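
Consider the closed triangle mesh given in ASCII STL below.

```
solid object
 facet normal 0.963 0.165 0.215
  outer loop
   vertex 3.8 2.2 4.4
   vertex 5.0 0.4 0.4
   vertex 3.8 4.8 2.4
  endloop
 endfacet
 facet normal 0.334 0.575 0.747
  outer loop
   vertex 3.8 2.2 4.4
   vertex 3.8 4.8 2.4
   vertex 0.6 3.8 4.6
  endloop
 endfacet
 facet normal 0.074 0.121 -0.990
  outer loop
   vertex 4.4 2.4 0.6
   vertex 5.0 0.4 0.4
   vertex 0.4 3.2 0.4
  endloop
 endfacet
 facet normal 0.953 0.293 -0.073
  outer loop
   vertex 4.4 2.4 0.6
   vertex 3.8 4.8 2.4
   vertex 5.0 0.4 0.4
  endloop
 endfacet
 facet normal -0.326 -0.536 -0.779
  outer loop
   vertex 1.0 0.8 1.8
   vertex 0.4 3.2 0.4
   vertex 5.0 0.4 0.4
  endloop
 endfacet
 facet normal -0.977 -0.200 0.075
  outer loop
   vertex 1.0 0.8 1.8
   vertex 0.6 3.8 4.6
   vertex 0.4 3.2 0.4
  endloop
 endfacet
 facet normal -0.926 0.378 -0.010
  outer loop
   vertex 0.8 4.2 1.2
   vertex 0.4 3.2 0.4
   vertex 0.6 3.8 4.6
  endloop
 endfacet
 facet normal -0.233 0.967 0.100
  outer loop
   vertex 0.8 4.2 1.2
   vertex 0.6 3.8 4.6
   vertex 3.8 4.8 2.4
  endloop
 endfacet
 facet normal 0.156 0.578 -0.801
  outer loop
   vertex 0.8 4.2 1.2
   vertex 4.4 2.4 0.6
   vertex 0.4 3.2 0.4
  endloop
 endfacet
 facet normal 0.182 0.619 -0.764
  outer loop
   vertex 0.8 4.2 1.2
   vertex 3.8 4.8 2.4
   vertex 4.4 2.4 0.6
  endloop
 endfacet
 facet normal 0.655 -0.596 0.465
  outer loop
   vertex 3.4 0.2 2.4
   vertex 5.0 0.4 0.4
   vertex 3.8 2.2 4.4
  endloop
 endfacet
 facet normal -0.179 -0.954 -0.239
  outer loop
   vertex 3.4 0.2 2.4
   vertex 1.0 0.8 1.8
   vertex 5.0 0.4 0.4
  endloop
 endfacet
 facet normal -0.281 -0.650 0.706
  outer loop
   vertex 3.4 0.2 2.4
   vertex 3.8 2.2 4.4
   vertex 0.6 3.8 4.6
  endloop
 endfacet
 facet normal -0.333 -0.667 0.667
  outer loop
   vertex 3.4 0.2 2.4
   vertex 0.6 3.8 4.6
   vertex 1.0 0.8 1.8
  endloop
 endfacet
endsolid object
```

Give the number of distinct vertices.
9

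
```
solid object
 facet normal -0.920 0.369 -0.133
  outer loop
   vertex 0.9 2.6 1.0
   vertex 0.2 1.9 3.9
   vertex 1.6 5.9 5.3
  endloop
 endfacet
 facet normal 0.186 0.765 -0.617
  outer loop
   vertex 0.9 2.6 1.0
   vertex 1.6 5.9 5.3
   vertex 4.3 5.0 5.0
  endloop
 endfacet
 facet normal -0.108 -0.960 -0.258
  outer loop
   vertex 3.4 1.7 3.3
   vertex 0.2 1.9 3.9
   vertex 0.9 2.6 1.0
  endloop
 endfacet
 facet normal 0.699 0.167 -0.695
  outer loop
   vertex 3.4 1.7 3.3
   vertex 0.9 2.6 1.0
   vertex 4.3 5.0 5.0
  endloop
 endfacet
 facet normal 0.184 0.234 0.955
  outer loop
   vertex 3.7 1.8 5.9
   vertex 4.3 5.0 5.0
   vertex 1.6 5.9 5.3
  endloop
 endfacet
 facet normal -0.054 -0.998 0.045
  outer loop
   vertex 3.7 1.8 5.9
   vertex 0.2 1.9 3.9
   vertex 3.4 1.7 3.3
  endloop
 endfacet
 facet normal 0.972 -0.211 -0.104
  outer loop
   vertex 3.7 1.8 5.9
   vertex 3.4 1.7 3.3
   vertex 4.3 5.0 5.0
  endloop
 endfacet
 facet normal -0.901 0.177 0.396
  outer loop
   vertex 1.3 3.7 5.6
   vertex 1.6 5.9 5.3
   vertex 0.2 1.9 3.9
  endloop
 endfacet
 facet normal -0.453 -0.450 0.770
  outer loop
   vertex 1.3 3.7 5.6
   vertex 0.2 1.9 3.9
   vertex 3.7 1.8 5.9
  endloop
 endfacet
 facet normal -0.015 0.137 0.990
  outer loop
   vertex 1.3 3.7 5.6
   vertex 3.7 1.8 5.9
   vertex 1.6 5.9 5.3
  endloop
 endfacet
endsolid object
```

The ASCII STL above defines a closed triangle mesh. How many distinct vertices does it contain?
7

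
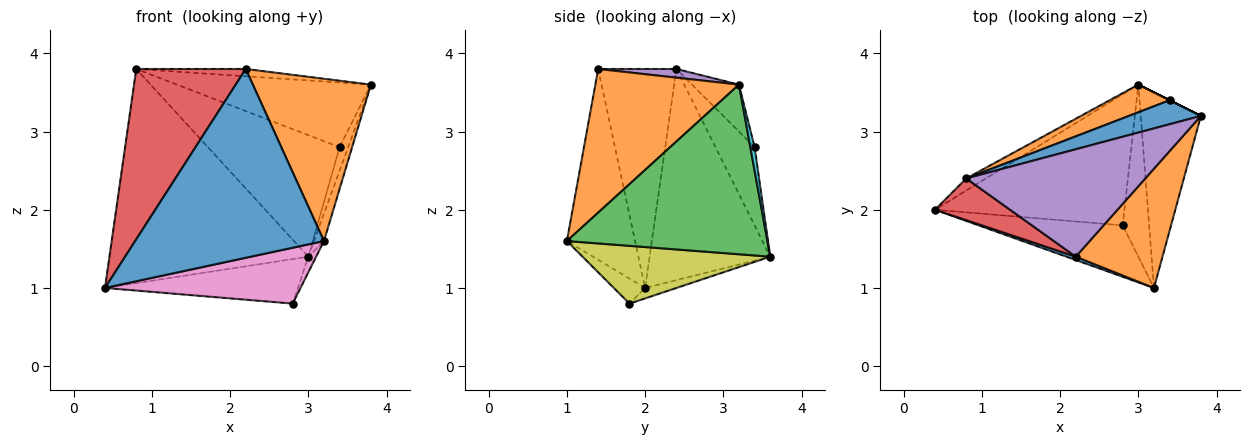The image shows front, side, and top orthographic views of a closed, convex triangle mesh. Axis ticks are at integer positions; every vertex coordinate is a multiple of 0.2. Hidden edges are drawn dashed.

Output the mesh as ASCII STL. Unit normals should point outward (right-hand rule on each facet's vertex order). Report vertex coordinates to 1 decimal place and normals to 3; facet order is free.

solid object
 facet normal -0.339 -0.940 0.017
  outer loop
   vertex 2.2 1.4 3.8
   vertex 0.4 2.0 1.0
   vertex 3.2 1.0 1.6
  endloop
 endfacet
 facet normal 0.700 -0.575 0.423
  outer loop
   vertex 2.2 1.4 3.8
   vertex 3.2 1.0 1.6
   vertex 3.8 3.2 3.6
  endloop
 endfacet
 facet normal 0.941 0.047 -0.334
  outer loop
   vertex 3.0 3.6 1.4
   vertex 3.8 3.2 3.6
   vertex 3.2 1.0 1.6
  endloop
 endfacet
 facet normal -0.570 -0.798 0.195
  outer loop
   vertex 0.8 2.4 3.8
   vertex 0.4 2.0 1.0
   vertex 2.2 1.4 3.8
  endloop
 endfacet
 facet normal 0.048 0.068 0.997
  outer loop
   vertex 0.8 2.4 3.8
   vertex 2.2 1.4 3.8
   vertex 3.8 3.2 3.6
  endloop
 endfacet
 facet normal -0.518 0.854 -0.048
  outer loop
   vertex 0.8 2.4 3.8
   vertex 3.0 3.6 1.4
   vertex 0.4 2.0 1.0
  endloop
 endfacet
 facet normal -0.117 -0.731 -0.672
  outer loop
   vertex 2.8 1.8 0.8
   vertex 3.2 1.0 1.6
   vertex 0.4 2.0 1.0
  endloop
 endfacet
 facet normal -0.052 0.321 -0.946
  outer loop
   vertex 2.8 1.8 0.8
   vertex 0.4 2.0 1.0
   vertex 3.0 3.6 1.4
  endloop
 endfacet
 facet normal 0.908 0.038 -0.416
  outer loop
   vertex 2.8 1.8 0.8
   vertex 3.0 3.6 1.4
   vertex 3.2 1.0 1.6
  endloop
 endfacet
 facet normal 0.447 0.894 0.000
  outer loop
   vertex 3.4 3.4 2.8
   vertex 3.8 3.2 3.6
   vertex 3.0 3.6 1.4
  endloop
 endfacet
 facet normal -0.221 0.914 0.339
  outer loop
   vertex 3.4 3.4 2.8
   vertex 0.8 2.4 3.8
   vertex 3.8 3.2 3.6
  endloop
 endfacet
 facet normal -0.278 0.937 0.213
  outer loop
   vertex 3.4 3.4 2.8
   vertex 3.0 3.6 1.4
   vertex 0.8 2.4 3.8
  endloop
 endfacet
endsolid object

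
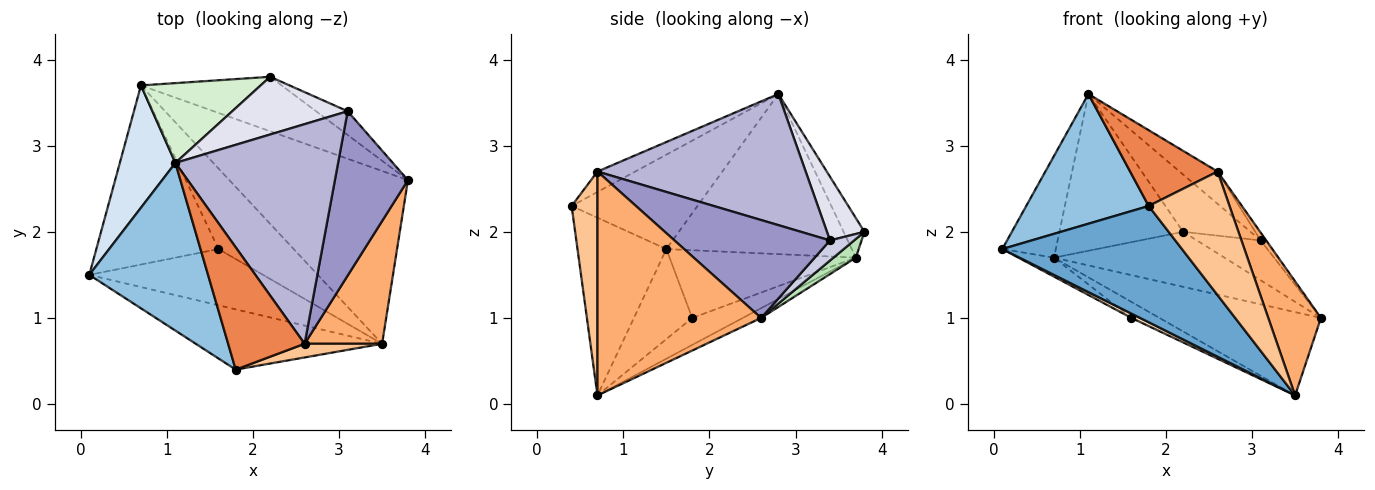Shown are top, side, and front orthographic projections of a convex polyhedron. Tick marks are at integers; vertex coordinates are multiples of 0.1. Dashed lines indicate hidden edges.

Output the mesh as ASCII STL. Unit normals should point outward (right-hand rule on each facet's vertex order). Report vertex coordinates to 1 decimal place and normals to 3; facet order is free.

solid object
 facet normal -0.402 -0.813 -0.421
  outer loop
   vertex 1.8 0.4 2.3
   vertex 0.1 1.5 1.8
   vertex 3.5 0.7 0.1
  endloop
 endfacet
 facet normal -0.532 -0.518 0.670
  outer loop
   vertex 1.1 2.8 3.6
   vertex 0.1 1.5 1.8
   vertex 1.8 0.4 2.3
  endloop
 endfacet
 facet normal -0.049 0.434 -0.900
  outer loop
   vertex 0.7 3.7 1.7
   vertex 3.8 2.6 1.0
   vertex 3.5 0.7 0.1
  endloop
 endfacet
 facet normal -0.911 0.263 0.316
  outer loop
   vertex 0.7 3.7 1.7
   vertex 0.1 1.5 1.8
   vertex 1.1 2.8 3.6
  endloop
 endfacet
 facet normal -0.222 -0.514 0.829
  outer loop
   vertex 2.6 0.7 2.7
   vertex 1.1 2.8 3.6
   vertex 1.8 0.4 2.3
  endloop
 endfacet
 facet normal 0.904 -0.291 0.313
  outer loop
   vertex 2.6 0.7 2.7
   vertex 3.5 0.7 0.1
   vertex 3.8 2.6 1.0
  endloop
 endfacet
 facet normal 0.303 -0.947 0.105
  outer loop
   vertex 2.6 0.7 2.7
   vertex 1.8 0.4 2.3
   vertex 3.5 0.7 0.1
  endloop
 endfacet
 facet normal -0.459 -0.068 -0.886
  outer loop
   vertex 1.6 1.8 1.0
   vertex 3.5 0.7 0.1
   vertex 0.1 1.5 1.8
  endloop
 endfacet
 facet normal -0.483 0.092 -0.871
  outer loop
   vertex 1.6 1.8 1.0
   vertex 0.1 1.5 1.8
   vertex 0.7 3.7 1.7
  endloop
 endfacet
 facet normal -0.332 0.184 -0.925
  outer loop
   vertex 1.6 1.8 1.0
   vertex 0.7 3.7 1.7
   vertex 3.5 0.7 0.1
  endloop
 endfacet
 facet normal 0.093 0.708 -0.700
  outer loop
   vertex 2.2 3.8 2.0
   vertex 3.8 2.6 1.0
   vertex 0.7 3.7 1.7
  endloop
 endfacet
 facet normal -0.148 0.881 0.449
  outer loop
   vertex 2.2 3.8 2.0
   vertex 0.7 3.7 1.7
   vertex 1.1 2.8 3.6
  endloop
 endfacet
 facet normal 0.801 0.029 0.598
  outer loop
   vertex 3.1 3.4 1.9
   vertex 2.6 0.7 2.7
   vertex 3.8 2.6 1.0
  endloop
 endfacet
 facet normal 0.623 0.114 0.774
  outer loop
   vertex 3.1 3.4 1.9
   vertex 1.1 2.8 3.6
   vertex 2.6 0.7 2.7
  endloop
 endfacet
 facet normal 0.309 0.817 -0.486
  outer loop
   vertex 3.1 3.4 1.9
   vertex 3.8 2.6 1.0
   vertex 2.2 3.8 2.0
  endloop
 endfacet
 facet normal 0.365 0.656 0.661
  outer loop
   vertex 3.1 3.4 1.9
   vertex 2.2 3.8 2.0
   vertex 1.1 2.8 3.6
  endloop
 endfacet
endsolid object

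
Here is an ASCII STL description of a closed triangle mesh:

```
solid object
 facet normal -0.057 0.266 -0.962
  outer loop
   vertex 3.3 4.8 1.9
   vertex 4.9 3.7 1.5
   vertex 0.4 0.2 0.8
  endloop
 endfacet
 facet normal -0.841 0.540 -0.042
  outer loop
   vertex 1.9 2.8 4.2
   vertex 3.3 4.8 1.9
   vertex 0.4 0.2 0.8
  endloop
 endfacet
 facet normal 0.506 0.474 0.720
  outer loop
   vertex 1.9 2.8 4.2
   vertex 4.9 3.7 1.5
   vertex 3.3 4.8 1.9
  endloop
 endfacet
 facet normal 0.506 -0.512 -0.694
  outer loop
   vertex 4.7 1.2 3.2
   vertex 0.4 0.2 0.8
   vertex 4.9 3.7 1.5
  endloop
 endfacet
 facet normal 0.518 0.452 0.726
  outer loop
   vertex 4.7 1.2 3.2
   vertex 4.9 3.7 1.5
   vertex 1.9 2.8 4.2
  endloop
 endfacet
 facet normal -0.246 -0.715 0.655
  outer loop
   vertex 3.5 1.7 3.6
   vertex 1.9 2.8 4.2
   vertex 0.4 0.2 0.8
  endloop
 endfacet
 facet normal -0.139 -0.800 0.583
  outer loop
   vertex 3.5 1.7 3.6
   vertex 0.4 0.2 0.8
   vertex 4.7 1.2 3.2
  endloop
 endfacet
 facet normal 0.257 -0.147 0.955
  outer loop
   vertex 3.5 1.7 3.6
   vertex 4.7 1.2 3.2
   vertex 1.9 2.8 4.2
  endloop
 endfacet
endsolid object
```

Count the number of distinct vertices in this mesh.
6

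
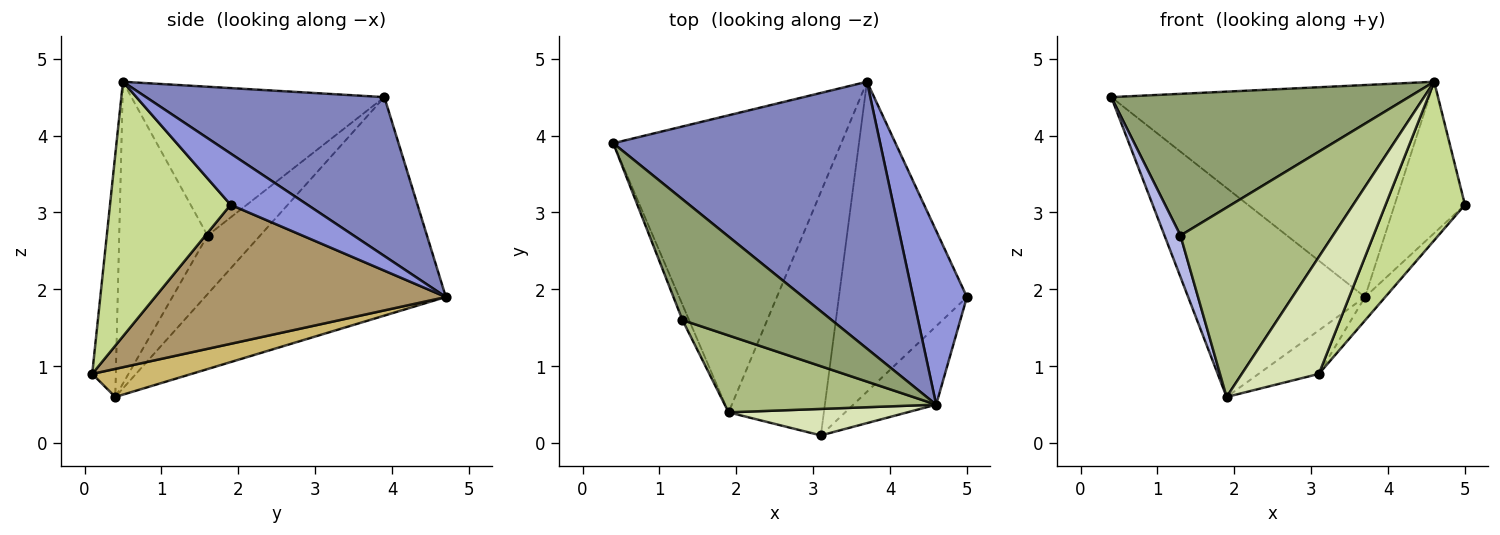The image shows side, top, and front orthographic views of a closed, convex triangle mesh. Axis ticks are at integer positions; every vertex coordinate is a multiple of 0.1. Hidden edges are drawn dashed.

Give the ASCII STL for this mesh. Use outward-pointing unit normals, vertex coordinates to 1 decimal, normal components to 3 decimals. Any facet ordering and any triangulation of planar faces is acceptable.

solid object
 facet normal -0.617 0.453 -0.644
  outer loop
   vertex 3.7 4.7 1.9
   vertex 1.9 0.4 0.6
   vertex 0.4 3.9 4.5
  endloop
 endfacet
 facet normal 0.423 0.564 0.710
  outer loop
   vertex 4.6 0.5 4.7
   vertex 3.7 4.7 1.9
   vertex 0.4 3.9 4.5
  endloop
 endfacet
 facet normal 0.583 0.533 0.613
  outer loop
   vertex 4.6 0.5 4.7
   vertex 5.0 1.9 3.1
   vertex 3.7 4.7 1.9
  endloop
 endfacet
 facet normal -0.951 -0.289 -0.107
  outer loop
   vertex 1.3 1.6 2.7
   vertex 0.4 3.9 4.5
   vertex 1.9 0.4 0.6
  endloop
 endfacet
 facet normal -0.543 -0.639 0.545
  outer loop
   vertex 1.3 1.6 2.7
   vertex 4.6 0.5 4.7
   vertex 0.4 3.9 4.5
  endloop
 endfacet
 facet normal -0.473 -0.816 0.331
  outer loop
   vertex 1.3 1.6 2.7
   vertex 1.9 0.4 0.6
   vertex 4.6 0.5 4.7
  endloop
 endfacet
 facet normal 0.806 -0.530 -0.262
  outer loop
   vertex 3.1 0.1 0.9
   vertex 5.0 1.9 3.1
   vertex 4.6 0.5 4.7
  endloop
 endfacet
 facet normal -0.286 -0.934 0.211
  outer loop
   vertex 3.1 0.1 0.9
   vertex 4.6 0.5 4.7
   vertex 1.9 0.4 0.6
  endloop
 endfacet
 facet normal 0.735 0.051 -0.676
  outer loop
   vertex 3.1 0.1 0.9
   vertex 3.7 4.7 1.9
   vertex 5.0 1.9 3.1
  endloop
 endfacet
 facet normal 0.279 0.169 -0.945
  outer loop
   vertex 3.1 0.1 0.9
   vertex 1.9 0.4 0.6
   vertex 3.7 4.7 1.9
  endloop
 endfacet
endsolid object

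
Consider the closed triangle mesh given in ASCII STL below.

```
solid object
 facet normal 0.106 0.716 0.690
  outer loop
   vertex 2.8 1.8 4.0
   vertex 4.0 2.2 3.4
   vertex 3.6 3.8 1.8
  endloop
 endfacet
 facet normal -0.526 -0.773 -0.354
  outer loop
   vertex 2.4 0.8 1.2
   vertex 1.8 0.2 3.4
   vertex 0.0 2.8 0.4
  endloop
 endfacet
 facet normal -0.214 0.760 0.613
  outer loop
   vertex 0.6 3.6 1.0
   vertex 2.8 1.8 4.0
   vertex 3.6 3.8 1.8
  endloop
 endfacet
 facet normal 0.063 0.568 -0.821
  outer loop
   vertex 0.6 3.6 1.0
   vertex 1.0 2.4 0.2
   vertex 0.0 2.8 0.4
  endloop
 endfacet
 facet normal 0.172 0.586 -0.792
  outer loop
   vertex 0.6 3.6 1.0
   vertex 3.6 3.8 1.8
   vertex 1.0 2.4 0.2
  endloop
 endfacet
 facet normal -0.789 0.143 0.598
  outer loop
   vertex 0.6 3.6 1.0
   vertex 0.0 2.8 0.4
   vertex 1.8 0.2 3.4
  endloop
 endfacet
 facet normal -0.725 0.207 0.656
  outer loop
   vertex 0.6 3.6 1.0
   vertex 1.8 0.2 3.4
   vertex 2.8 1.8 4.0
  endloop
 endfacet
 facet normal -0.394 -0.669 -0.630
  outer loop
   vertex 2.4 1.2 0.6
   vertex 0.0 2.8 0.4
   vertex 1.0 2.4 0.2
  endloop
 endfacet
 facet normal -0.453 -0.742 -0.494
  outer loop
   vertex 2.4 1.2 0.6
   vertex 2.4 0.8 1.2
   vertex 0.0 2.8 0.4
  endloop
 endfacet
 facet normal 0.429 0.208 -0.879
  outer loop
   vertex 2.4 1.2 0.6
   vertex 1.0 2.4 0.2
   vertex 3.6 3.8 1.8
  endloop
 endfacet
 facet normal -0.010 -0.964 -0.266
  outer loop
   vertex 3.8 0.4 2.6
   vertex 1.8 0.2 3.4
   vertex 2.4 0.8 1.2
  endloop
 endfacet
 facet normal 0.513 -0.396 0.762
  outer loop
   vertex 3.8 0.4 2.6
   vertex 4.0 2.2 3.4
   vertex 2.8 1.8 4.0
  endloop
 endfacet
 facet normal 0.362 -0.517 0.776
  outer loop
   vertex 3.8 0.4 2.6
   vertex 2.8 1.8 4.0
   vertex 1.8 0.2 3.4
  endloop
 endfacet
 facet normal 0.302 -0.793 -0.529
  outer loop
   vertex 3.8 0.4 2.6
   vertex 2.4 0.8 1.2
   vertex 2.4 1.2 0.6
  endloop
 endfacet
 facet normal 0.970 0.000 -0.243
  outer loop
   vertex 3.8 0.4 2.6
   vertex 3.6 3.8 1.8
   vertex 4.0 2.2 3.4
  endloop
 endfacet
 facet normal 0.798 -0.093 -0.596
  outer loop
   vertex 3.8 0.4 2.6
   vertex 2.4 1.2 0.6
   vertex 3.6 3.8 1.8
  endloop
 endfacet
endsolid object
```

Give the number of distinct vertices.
10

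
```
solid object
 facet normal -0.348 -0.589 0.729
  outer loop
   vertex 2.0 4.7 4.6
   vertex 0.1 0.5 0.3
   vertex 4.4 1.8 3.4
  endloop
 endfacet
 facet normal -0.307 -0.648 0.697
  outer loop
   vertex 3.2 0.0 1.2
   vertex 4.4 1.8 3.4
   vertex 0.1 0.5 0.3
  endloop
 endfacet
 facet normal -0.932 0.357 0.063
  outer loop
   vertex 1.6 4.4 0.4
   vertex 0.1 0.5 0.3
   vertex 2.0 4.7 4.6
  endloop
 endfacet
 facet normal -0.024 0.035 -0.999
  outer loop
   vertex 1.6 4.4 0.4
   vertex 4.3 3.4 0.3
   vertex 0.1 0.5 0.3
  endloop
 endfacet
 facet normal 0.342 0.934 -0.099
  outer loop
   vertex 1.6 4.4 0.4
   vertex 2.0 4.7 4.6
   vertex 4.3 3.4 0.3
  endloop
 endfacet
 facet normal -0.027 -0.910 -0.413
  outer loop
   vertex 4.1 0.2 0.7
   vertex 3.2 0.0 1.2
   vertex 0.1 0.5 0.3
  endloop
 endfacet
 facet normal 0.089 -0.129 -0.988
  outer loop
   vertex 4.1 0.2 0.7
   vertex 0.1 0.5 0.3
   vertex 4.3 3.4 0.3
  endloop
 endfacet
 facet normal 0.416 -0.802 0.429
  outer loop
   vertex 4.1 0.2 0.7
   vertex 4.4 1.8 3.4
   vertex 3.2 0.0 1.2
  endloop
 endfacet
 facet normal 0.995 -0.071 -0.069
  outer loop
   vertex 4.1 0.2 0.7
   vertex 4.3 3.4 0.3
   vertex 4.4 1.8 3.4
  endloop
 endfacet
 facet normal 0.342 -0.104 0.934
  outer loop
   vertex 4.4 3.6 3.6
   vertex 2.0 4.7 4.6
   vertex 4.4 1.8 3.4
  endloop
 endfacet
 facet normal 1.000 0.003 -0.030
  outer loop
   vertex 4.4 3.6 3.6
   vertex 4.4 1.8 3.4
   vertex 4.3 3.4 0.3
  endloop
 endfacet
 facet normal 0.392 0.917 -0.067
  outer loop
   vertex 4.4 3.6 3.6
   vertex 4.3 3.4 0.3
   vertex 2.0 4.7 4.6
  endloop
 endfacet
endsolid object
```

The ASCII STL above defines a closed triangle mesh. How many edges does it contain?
18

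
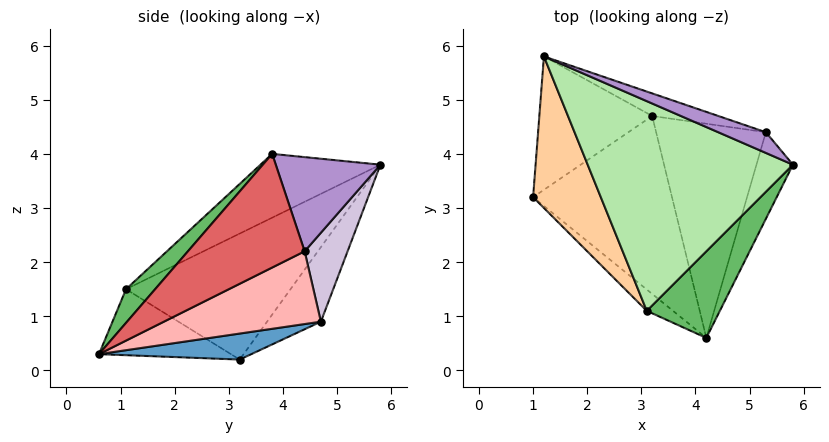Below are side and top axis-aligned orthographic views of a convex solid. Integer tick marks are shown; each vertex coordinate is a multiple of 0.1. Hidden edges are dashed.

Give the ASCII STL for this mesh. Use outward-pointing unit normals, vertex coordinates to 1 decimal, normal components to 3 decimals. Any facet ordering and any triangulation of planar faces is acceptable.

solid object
 facet normal 0.181 0.185 -0.966
  outer loop
   vertex 3.2 4.7 0.9
   vertex 4.2 0.6 0.3
   vertex 1.0 3.2 0.2
  endloop
 endfacet
 facet normal -0.353 0.768 -0.535
  outer loop
   vertex 3.2 4.7 0.9
   vertex 1.0 3.2 0.2
   vertex 1.2 5.8 3.8
  endloop
 endfacet
 facet normal -0.607 -0.757 -0.241
  outer loop
   vertex 3.1 1.1 1.5
   vertex 1.0 3.2 0.2
   vertex 4.2 0.6 0.3
  endloop
 endfacet
 facet normal -0.759 -0.507 0.408
  outer loop
   vertex 3.1 1.1 1.5
   vertex 1.2 5.8 3.8
   vertex 1.0 3.2 0.2
  endloop
 endfacet
 facet normal 0.260 -0.783 0.565
  outer loop
   vertex 3.1 1.1 1.5
   vertex 4.2 0.6 0.3
   vertex 5.8 3.8 4.0
  endloop
 endfacet
 facet normal -0.256 -0.506 0.823
  outer loop
   vertex 3.1 1.1 1.5
   vertex 5.8 3.8 4.0
   vertex 1.2 5.8 3.8
  endloop
 endfacet
 facet normal 0.945 -0.122 -0.303
  outer loop
   vertex 5.3 4.4 2.2
   vertex 5.8 3.8 4.0
   vertex 4.2 0.6 0.3
  endloop
 endfacet
 facet normal 0.535 0.249 -0.807
  outer loop
   vertex 5.3 4.4 2.2
   vertex 4.2 0.6 0.3
   vertex 3.2 4.7 0.9
  endloop
 endfacet
 facet normal 0.384 0.903 0.194
  outer loop
   vertex 5.3 4.4 2.2
   vertex 1.2 5.8 3.8
   vertex 5.8 3.8 4.0
  endloop
 endfacet
 facet normal 0.251 0.950 -0.187
  outer loop
   vertex 5.3 4.4 2.2
   vertex 3.2 4.7 0.9
   vertex 1.2 5.8 3.8
  endloop
 endfacet
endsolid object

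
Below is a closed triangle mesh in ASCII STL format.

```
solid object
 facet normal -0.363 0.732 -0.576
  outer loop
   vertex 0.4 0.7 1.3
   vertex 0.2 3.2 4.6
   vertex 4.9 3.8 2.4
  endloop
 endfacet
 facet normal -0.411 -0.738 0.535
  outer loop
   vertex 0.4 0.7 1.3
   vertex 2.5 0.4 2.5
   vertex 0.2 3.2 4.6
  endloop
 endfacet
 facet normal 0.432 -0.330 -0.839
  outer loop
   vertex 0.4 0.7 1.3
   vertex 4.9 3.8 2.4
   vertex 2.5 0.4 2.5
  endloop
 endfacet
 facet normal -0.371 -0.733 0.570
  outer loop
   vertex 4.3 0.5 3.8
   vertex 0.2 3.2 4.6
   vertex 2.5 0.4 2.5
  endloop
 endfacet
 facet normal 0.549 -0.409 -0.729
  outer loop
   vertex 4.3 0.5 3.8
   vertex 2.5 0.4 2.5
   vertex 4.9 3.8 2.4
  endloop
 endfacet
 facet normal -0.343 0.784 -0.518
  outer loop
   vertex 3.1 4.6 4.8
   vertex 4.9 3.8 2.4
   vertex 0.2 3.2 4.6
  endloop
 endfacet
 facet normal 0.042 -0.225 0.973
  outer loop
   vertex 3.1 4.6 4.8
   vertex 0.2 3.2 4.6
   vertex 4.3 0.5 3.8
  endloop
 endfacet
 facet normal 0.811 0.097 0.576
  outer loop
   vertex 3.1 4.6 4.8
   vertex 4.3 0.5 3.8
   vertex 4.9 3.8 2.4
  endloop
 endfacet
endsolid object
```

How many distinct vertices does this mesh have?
6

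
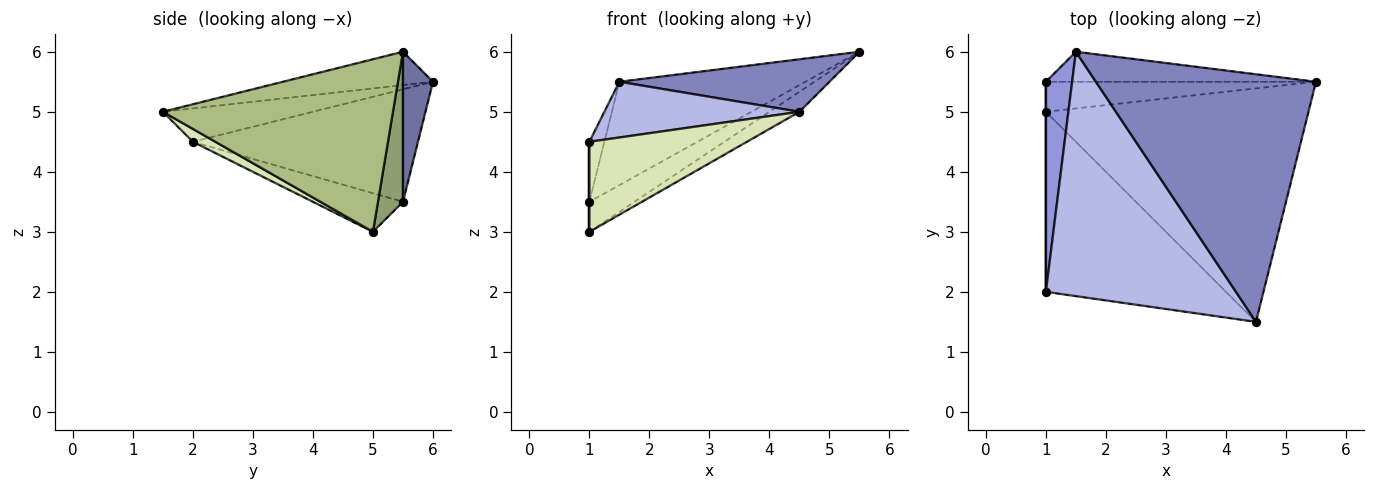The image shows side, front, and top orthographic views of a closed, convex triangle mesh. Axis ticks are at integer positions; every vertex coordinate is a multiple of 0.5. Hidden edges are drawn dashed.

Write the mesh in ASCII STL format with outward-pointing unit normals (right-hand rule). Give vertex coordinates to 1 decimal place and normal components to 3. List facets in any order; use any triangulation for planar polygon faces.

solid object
 facet normal 0.153 0.949 -0.276
  outer loop
   vertex 1.5 6.0 5.5
   vertex 5.5 5.5 6.0
   vertex 1.0 5.5 3.5
  endloop
 endfacet
 facet normal -0.147 -0.205 0.968
  outer loop
   vertex 1.5 6.0 5.5
   vertex 4.5 1.5 5.0
   vertex 5.5 5.5 6.0
  endloop
 endfacet
 facet normal -0.972 0.065 0.227
  outer loop
   vertex 1.0 2.0 4.5
   vertex 1.5 6.0 5.5
   vertex 1.0 5.5 3.5
  endloop
 endfacet
 facet normal -0.169 -0.219 0.961
  outer loop
   vertex 1.0 2.0 4.5
   vertex 4.5 1.5 5.0
   vertex 1.5 6.0 5.5
  endloop
 endfacet
 facet normal 0.366 0.658 -0.658
  outer loop
   vertex 1.0 5.0 3.0
   vertex 1.0 5.5 3.5
   vertex 5.5 5.5 6.0
  endloop
 endfacet
 facet normal 0.548 0.071 -0.834
  outer loop
   vertex 1.0 5.0 3.0
   vertex 5.5 5.5 6.0
   vertex 4.5 1.5 5.0
  endloop
 endfacet
 facet normal -1.000 0.000 0.000
  outer loop
   vertex 1.0 5.0 3.0
   vertex 1.0 2.0 4.5
   vertex 1.0 5.5 3.5
  endloop
 endfacet
 facet normal 0.064 -0.446 -0.893
  outer loop
   vertex 1.0 5.0 3.0
   vertex 4.5 1.5 5.0
   vertex 1.0 2.0 4.5
  endloop
 endfacet
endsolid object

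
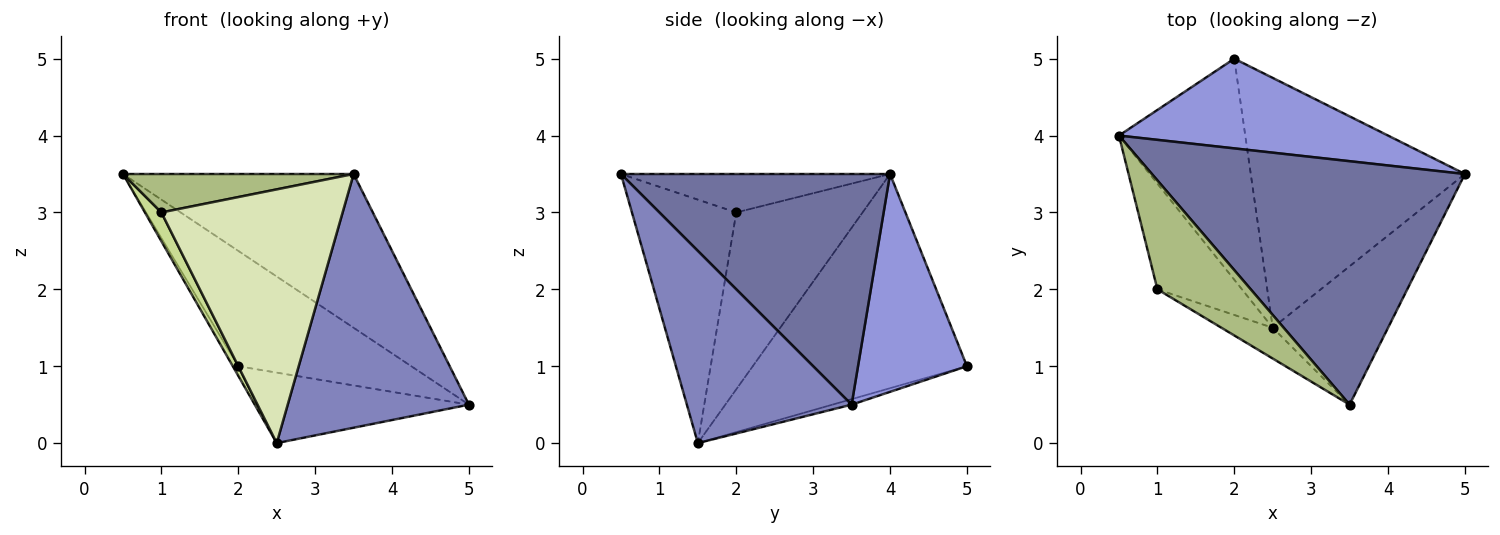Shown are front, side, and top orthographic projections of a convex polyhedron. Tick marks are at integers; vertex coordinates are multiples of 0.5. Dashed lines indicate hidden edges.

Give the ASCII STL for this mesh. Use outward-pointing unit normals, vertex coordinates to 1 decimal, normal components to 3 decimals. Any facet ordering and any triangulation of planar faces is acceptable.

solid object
 facet normal 0.529 0.453 0.718
  outer loop
   vertex 3.5 0.5 3.5
   vertex 5.0 3.5 0.5
   vertex 0.5 4.0 3.5
  endloop
 endfacet
 facet normal 0.624 -0.686 -0.374
  outer loop
   vertex 2.5 1.5 0.0
   vertex 5.0 3.5 0.5
   vertex 3.5 0.5 3.5
  endloop
 endfacet
 facet normal 0.445 0.707 0.550
  outer loop
   vertex 2.0 5.0 1.0
   vertex 0.5 4.0 3.5
   vertex 5.0 3.5 0.5
  endloop
 endfacet
 facet normal -0.861 0.022 -0.508
  outer loop
   vertex 2.0 5.0 1.0
   vertex 2.5 1.5 0.0
   vertex 0.5 4.0 3.5
  endloop
 endfacet
 facet normal -0.025 0.271 -0.962
  outer loop
   vertex 2.0 5.0 1.0
   vertex 5.0 3.5 0.5
   vertex 2.5 1.5 0.0
  endloop
 endfacet
 facet normal -0.362 -0.310 0.879
  outer loop
   vertex 1.0 2.0 3.0
   vertex 3.5 0.5 3.5
   vertex 0.5 4.0 3.5
  endloop
 endfacet
 facet normal -0.896 -0.117 -0.428
  outer loop
   vertex 1.0 2.0 3.0
   vertex 0.5 4.0 3.5
   vertex 2.5 1.5 0.0
  endloop
 endfacet
 facet normal -0.496 -0.862 -0.104
  outer loop
   vertex 1.0 2.0 3.0
   vertex 2.5 1.5 0.0
   vertex 3.5 0.5 3.5
  endloop
 endfacet
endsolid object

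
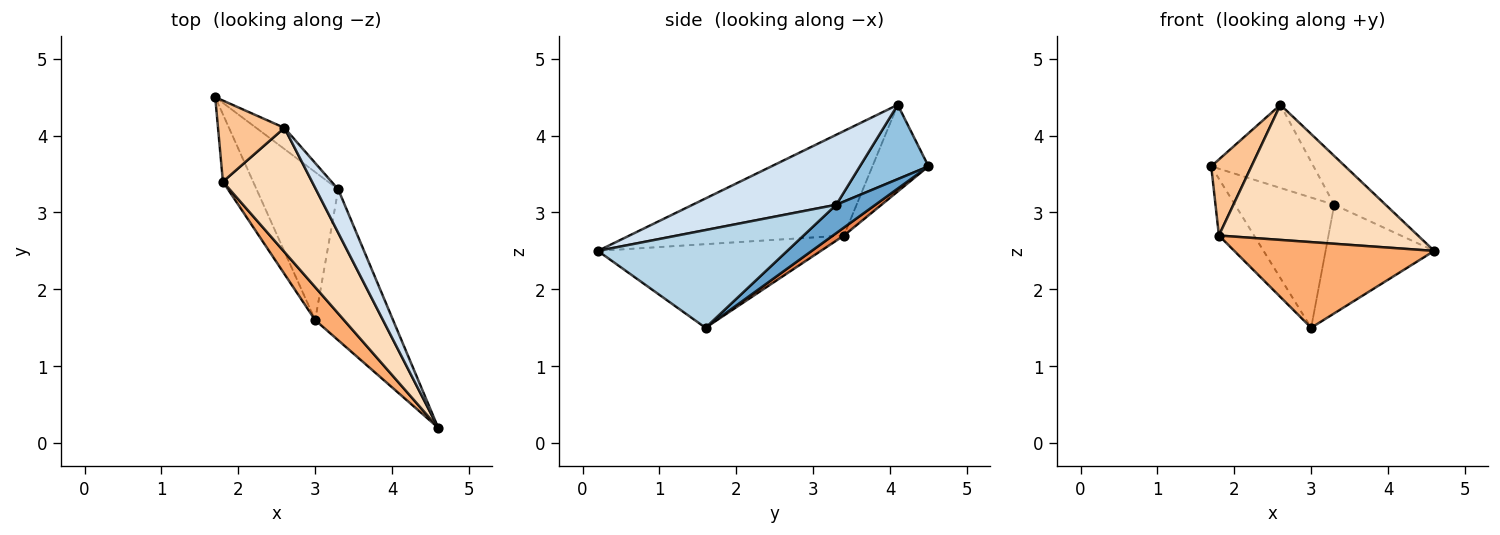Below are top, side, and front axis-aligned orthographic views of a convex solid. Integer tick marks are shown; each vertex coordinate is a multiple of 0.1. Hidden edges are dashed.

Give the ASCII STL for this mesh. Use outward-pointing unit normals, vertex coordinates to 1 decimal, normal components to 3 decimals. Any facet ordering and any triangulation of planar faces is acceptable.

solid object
 facet normal 0.252 0.639 -0.726
  outer loop
   vertex 3.3 3.3 3.1
   vertex 3.0 1.6 1.5
   vertex 1.7 4.5 3.6
  endloop
 endfacet
 facet normal 0.545 0.813 -0.207
  outer loop
   vertex 3.3 3.3 3.1
   vertex 1.7 4.5 3.6
   vertex 2.6 4.1 4.4
  endloop
 endfacet
 facet normal 0.714 0.409 -0.569
  outer loop
   vertex 3.3 3.3 3.1
   vertex 4.6 0.2 2.5
   vertex 3.0 1.6 1.5
  endloop
 endfacet
 facet normal 0.902 0.323 0.287
  outer loop
   vertex 3.3 3.3 3.1
   vertex 2.6 4.1 4.4
   vertex 4.6 0.2 2.5
  endloop
 endfacet
 facet normal 0.197 0.631 -0.750
  outer loop
   vertex 1.8 3.4 2.7
   vertex 1.7 4.5 3.6
   vertex 3.0 1.6 1.5
  endloop
 endfacet
 facet normal -0.721 -0.647 0.249
  outer loop
   vertex 1.8 3.4 2.7
   vertex 3.0 1.6 1.5
   vertex 4.6 0.2 2.5
  endloop
 endfacet
 facet normal -0.690 -0.495 0.528
  outer loop
   vertex 1.8 3.4 2.7
   vertex 2.6 4.1 4.4
   vertex 1.7 4.5 3.6
  endloop
 endfacet
 facet normal -0.621 -0.577 0.530
  outer loop
   vertex 1.8 3.4 2.7
   vertex 4.6 0.2 2.5
   vertex 2.6 4.1 4.4
  endloop
 endfacet
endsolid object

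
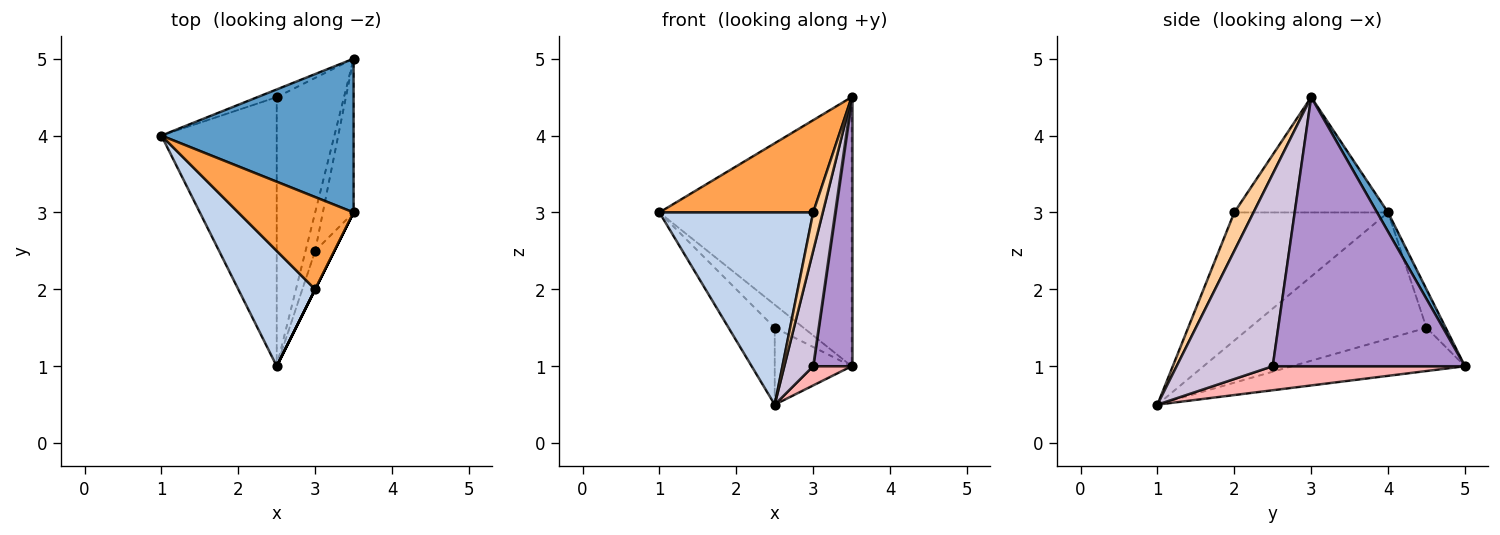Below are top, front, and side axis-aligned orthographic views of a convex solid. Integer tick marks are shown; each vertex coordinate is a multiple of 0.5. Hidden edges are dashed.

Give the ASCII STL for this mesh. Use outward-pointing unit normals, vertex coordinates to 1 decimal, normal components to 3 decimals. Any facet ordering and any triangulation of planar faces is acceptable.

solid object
 facet normal 0.050 0.867 0.496
  outer loop
   vertex 3.5 3.0 4.5
   vertex 3.5 5.0 1.0
   vertex 1.0 4.0 3.0
  endloop
 endfacet
 facet normal -0.651 -0.651 0.391
  outer loop
   vertex 3.0 2.0 3.0
   vertex 1.0 4.0 3.0
   vertex 2.5 1.0 0.5
  endloop
 endfacet
 facet normal -0.577 -0.577 0.577
  outer loop
   vertex 3.0 2.0 3.0
   vertex 3.5 3.0 4.5
   vertex 1.0 4.0 3.0
  endloop
 endfacet
 facet normal 0.894 -0.447 0.000
  outer loop
   vertex 3.0 2.0 3.0
   vertex 2.5 1.0 0.5
   vertex 3.5 3.0 4.5
  endloop
 endfacet
 facet normal -0.535 0.802 -0.267
  outer loop
   vertex 2.5 4.5 1.5
   vertex 1.0 4.0 3.0
   vertex 3.5 5.0 1.0
  endloop
 endfacet
 facet normal -0.725 0.189 -0.662
  outer loop
   vertex 2.5 4.5 1.5
   vertex 2.5 1.0 0.5
   vertex 1.0 4.0 3.0
  endloop
 endfacet
 facet normal -0.526 0.234 -0.818
  outer loop
   vertex 2.5 4.5 1.5
   vertex 3.5 5.0 1.0
   vertex 2.5 1.0 0.5
  endloop
 endfacet
 facet normal 0.913 -0.183 -0.365
  outer loop
   vertex 3.0 2.5 1.0
   vertex 2.5 1.0 0.5
   vertex 3.5 5.0 1.0
  endloop
 endfacet
 facet normal 0.974 -0.195 -0.111
  outer loop
   vertex 3.0 2.5 1.0
   vertex 3.5 5.0 1.0
   vertex 3.5 3.0 4.5
  endloop
 endfacet
 facet normal 0.953 -0.286 -0.095
  outer loop
   vertex 3.0 2.5 1.0
   vertex 3.5 3.0 4.5
   vertex 2.5 1.0 0.5
  endloop
 endfacet
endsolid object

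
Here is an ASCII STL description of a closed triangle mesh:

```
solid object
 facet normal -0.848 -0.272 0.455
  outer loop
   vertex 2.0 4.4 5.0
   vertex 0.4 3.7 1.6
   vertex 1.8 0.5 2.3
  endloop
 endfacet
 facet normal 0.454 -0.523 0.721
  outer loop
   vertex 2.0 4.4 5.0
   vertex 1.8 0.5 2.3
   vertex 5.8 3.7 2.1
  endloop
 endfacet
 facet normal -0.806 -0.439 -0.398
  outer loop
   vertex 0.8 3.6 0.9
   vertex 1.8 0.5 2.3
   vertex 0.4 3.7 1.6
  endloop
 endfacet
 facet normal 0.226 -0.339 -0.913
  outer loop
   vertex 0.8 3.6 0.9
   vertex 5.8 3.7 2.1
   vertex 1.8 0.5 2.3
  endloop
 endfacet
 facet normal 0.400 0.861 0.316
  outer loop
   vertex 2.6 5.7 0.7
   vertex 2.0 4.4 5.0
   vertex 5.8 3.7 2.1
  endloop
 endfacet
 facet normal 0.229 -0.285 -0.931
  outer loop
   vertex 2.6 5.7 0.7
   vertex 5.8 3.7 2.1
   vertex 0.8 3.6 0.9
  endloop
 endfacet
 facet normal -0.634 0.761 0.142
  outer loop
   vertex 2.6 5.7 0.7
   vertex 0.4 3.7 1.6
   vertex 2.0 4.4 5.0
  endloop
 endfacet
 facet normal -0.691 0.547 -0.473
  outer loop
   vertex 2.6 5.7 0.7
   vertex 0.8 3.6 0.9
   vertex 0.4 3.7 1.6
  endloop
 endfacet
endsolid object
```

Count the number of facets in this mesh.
8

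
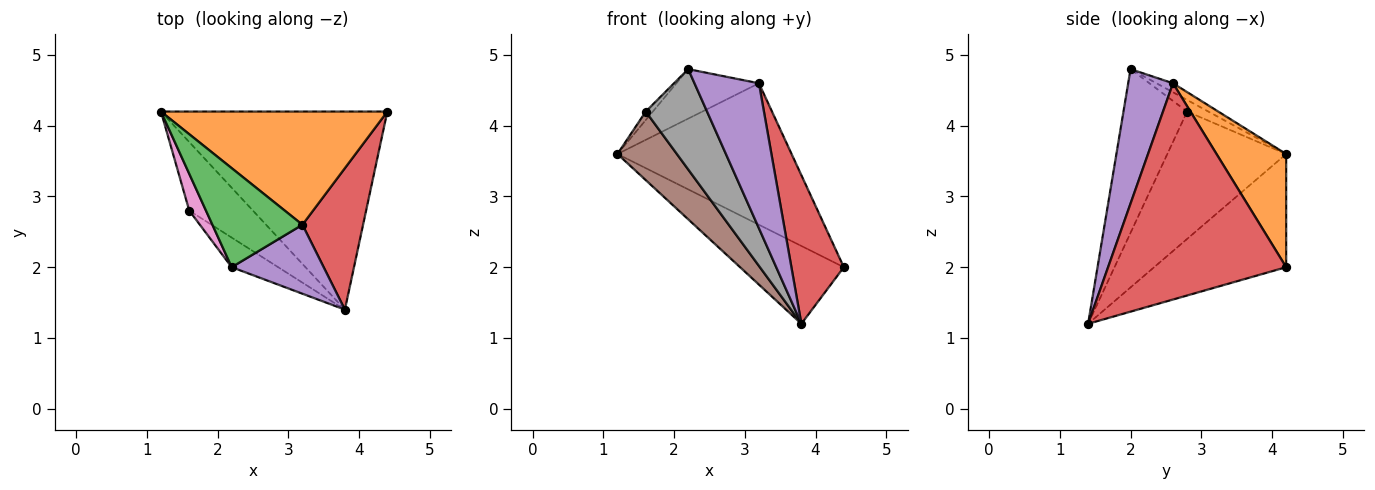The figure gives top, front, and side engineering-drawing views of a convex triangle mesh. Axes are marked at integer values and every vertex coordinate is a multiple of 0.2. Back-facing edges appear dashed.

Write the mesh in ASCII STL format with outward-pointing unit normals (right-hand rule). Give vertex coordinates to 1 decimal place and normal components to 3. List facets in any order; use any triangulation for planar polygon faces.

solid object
 facet normal -0.422 0.332 -0.844
  outer loop
   vertex 3.8 1.4 1.2
   vertex 1.2 4.2 3.6
   vertex 4.4 4.2 2.0
  endloop
 endfacet
 facet normal 0.298 0.745 0.596
  outer loop
   vertex 3.2 2.6 4.6
   vertex 4.4 4.2 2.0
   vertex 1.2 4.2 3.6
  endloop
 endfacet
 facet normal -0.089 0.445 0.891
  outer loop
   vertex 3.2 2.6 4.6
   vertex 1.2 4.2 3.6
   vertex 2.2 2.0 4.8
  endloop
 endfacet
 facet normal 0.926 -0.273 0.260
  outer loop
   vertex 3.2 2.6 4.6
   vertex 3.8 1.4 1.2
   vertex 4.4 4.2 2.0
  endloop
 endfacet
 facet normal 0.532 -0.765 0.364
  outer loop
   vertex 3.2 2.6 4.6
   vertex 2.2 2.0 4.8
   vertex 3.8 1.4 1.2
  endloop
 endfacet
 facet normal -0.816 -0.408 -0.408
  outer loop
   vertex 1.6 2.8 4.2
   vertex 1.2 4.2 3.6
   vertex 3.8 1.4 1.2
  endloop
 endfacet
 facet normal -0.559 0.186 0.808
  outer loop
   vertex 1.6 2.8 4.2
   vertex 2.2 2.0 4.8
   vertex 1.2 4.2 3.6
  endloop
 endfacet
 facet normal -0.706 -0.680 -0.200
  outer loop
   vertex 1.6 2.8 4.2
   vertex 3.8 1.4 1.2
   vertex 2.2 2.0 4.8
  endloop
 endfacet
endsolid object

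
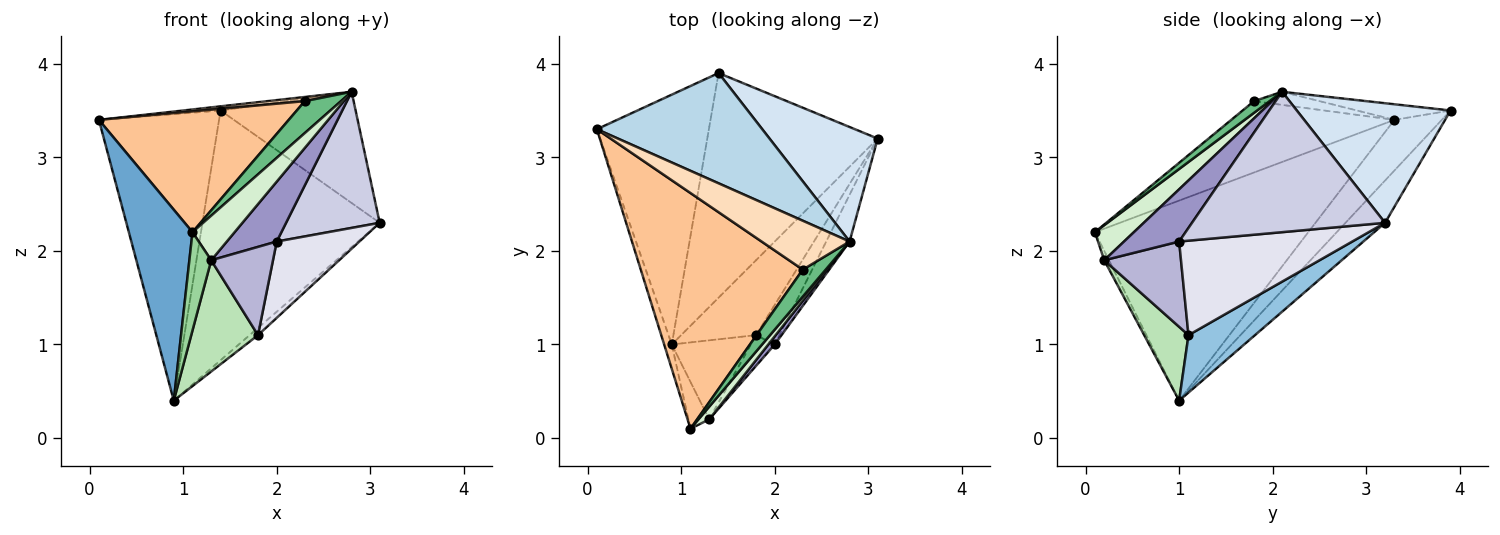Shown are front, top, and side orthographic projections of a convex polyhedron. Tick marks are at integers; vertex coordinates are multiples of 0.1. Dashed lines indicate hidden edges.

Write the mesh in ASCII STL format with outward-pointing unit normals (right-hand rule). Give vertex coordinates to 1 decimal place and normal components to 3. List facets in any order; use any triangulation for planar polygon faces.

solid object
 facet normal -0.958 -0.286 -0.036
  outer loop
   vertex 0.9 1.0 0.4
   vertex 1.1 0.1 2.2
   vertex 0.1 3.3 3.4
  endloop
 endfacet
 facet normal 0.607 0.076 -0.791
  outer loop
   vertex 1.8 1.1 1.1
   vertex 0.9 1.0 0.4
   vertex 3.1 3.2 2.3
  endloop
 endfacet
 facet normal -0.094 0.038 0.995
  outer loop
   vertex 1.4 3.9 3.5
   vertex 0.1 3.3 3.4
   vertex 2.8 2.1 3.7
  endloop
 endfacet
 facet normal 0.621 0.546 0.562
  outer loop
   vertex 1.4 3.9 3.5
   vertex 2.8 2.1 3.7
   vertex 3.1 3.2 2.3
  endloop
 endfacet
 facet normal -0.285 0.722 -0.630
  outer loop
   vertex 1.4 3.9 3.5
   vertex 0.9 1.0 0.4
   vertex 0.1 3.3 3.4
  endloop
 endfacet
 facet normal -0.164 0.733 -0.660
  outer loop
   vertex 1.4 3.9 3.5
   vertex 3.1 3.2 2.3
   vertex 0.9 1.0 0.4
  endloop
 endfacet
 facet normal -0.365 -0.425 0.829
  outer loop
   vertex 2.3 1.8 3.6
   vertex 0.1 3.3 3.4
   vertex 1.1 0.1 2.2
  endloop
 endfacet
 facet normal -0.147 -0.084 0.986
  outer loop
   vertex 2.3 1.8 3.6
   vertex 2.8 2.1 3.7
   vertex 0.1 3.3 3.4
  endloop
 endfacet
 facet normal 0.313 -0.726 0.613
  outer loop
   vertex 2.3 1.8 3.6
   vertex 1.1 0.1 2.2
   vertex 2.8 2.1 3.7
  endloop
 endfacet
 facet normal -0.190 -0.886 -0.422
  outer loop
   vertex 1.3 0.2 1.9
   vertex 1.1 0.1 2.2
   vertex 0.9 1.0 0.4
  endloop
 endfacet
 facet normal 0.476 -0.717 -0.509
  outer loop
   vertex 1.3 0.2 1.9
   vertex 0.9 1.0 0.4
   vertex 1.8 1.1 1.1
  endloop
 endfacet
 facet normal 0.665 -0.718 0.204
  outer loop
   vertex 1.3 0.2 1.9
   vertex 2.8 2.1 3.7
   vertex 1.1 0.1 2.2
  endloop
 endfacet
 facet normal 0.738 -0.669 0.091
  outer loop
   vertex 2.0 1.0 2.1
   vertex 2.8 2.1 3.7
   vertex 1.3 0.2 1.9
  endloop
 endfacet
 facet normal 0.761 -0.613 -0.213
  outer loop
   vertex 2.0 1.0 2.1
   vertex 1.3 0.2 1.9
   vertex 1.8 1.1 1.1
  endloop
 endfacet
 facet normal 0.890 -0.431 -0.148
  outer loop
   vertex 2.0 1.0 2.1
   vertex 3.1 3.2 2.3
   vertex 2.8 2.1 3.7
  endloop
 endfacet
 facet normal 0.881 -0.420 -0.218
  outer loop
   vertex 2.0 1.0 2.1
   vertex 1.8 1.1 1.1
   vertex 3.1 3.2 2.3
  endloop
 endfacet
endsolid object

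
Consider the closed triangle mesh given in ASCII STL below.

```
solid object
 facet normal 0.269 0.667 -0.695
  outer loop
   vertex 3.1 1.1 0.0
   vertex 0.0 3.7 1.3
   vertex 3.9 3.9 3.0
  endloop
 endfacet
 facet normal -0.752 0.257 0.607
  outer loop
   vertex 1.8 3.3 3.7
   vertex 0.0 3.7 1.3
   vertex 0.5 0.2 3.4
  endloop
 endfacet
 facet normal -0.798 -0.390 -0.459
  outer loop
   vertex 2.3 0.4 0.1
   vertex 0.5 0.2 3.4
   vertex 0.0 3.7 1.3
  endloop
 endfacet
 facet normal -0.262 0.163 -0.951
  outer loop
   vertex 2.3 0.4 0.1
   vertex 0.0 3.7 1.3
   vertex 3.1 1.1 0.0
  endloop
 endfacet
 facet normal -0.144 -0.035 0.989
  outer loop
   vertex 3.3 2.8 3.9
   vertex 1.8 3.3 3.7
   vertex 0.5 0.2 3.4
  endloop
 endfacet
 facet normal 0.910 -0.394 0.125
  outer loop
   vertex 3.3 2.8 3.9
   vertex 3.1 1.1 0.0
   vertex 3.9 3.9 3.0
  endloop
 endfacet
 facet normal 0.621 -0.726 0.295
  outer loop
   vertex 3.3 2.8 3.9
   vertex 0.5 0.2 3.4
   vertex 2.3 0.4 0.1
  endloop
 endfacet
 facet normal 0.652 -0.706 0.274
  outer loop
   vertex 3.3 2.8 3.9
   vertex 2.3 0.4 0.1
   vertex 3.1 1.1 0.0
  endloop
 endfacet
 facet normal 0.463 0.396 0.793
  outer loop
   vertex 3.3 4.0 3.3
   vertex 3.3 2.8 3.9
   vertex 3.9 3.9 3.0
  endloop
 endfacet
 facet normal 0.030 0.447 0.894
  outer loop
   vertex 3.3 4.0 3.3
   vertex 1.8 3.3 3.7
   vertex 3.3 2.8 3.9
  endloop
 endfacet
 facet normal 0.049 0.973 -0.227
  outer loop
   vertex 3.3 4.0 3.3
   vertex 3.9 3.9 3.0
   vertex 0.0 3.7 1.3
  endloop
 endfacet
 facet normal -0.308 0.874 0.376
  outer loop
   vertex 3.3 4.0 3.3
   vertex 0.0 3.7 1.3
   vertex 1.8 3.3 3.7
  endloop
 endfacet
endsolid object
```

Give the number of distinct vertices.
8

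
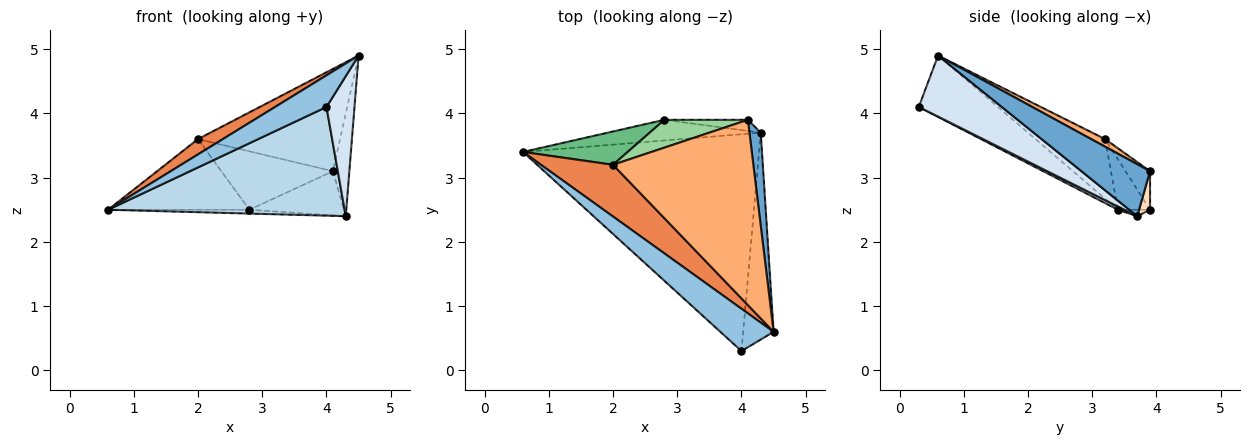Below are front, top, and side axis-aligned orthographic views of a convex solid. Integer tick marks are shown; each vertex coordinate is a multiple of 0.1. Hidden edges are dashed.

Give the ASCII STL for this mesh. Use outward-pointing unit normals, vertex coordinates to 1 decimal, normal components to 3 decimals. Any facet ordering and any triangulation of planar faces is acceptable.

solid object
 facet normal 0.951 0.228 0.207
  outer loop
   vertex 4.3 3.7 2.4
   vertex 4.1 3.9 3.1
   vertex 4.5 0.6 4.9
  endloop
 endfacet
 facet normal -0.678 -0.440 0.589
  outer loop
   vertex 4.0 0.3 4.1
   vertex 4.5 0.6 4.9
   vertex 0.6 3.4 2.5
  endloop
 endfacet
 facet normal 0.012 -0.448 -0.894
  outer loop
   vertex 4.0 0.3 4.1
   vertex 0.6 3.4 2.5
   vertex 4.3 3.7 2.4
  endloop
 endfacet
 facet normal 0.857 -0.289 -0.427
  outer loop
   vertex 4.0 0.3 4.1
   vertex 4.3 3.7 2.4
   vertex 4.5 0.6 4.9
  endloop
 endfacet
 facet normal -0.622 -0.222 0.751
  outer loop
   vertex 2.0 3.2 3.6
   vertex 0.6 3.4 2.5
   vertex 4.5 0.6 4.9
  endloop
 endfacet
 facet normal 0.047 0.483 0.874
  outer loop
   vertex 2.0 3.2 3.6
   vertex 4.5 0.6 4.9
   vertex 4.1 3.9 3.1
  endloop
 endfacet
 facet normal -0.041 0.182 -0.982
  outer loop
   vertex 2.8 3.9 2.5
   vertex 4.3 3.7 2.4
   vertex 0.6 3.4 2.5
  endloop
 endfacet
 facet normal 0.112 0.963 -0.243
  outer loop
   vertex 2.8 3.9 2.5
   vertex 4.1 3.9 3.1
   vertex 4.3 3.7 2.4
  endloop
 endfacet
 facet normal -0.201 0.886 0.417
  outer loop
   vertex 2.8 3.9 2.5
   vertex 0.6 3.4 2.5
   vertex 2.0 3.2 3.6
  endloop
 endfacet
 facet normal -0.195 0.885 0.422
  outer loop
   vertex 2.8 3.9 2.5
   vertex 2.0 3.2 3.6
   vertex 4.1 3.9 3.1
  endloop
 endfacet
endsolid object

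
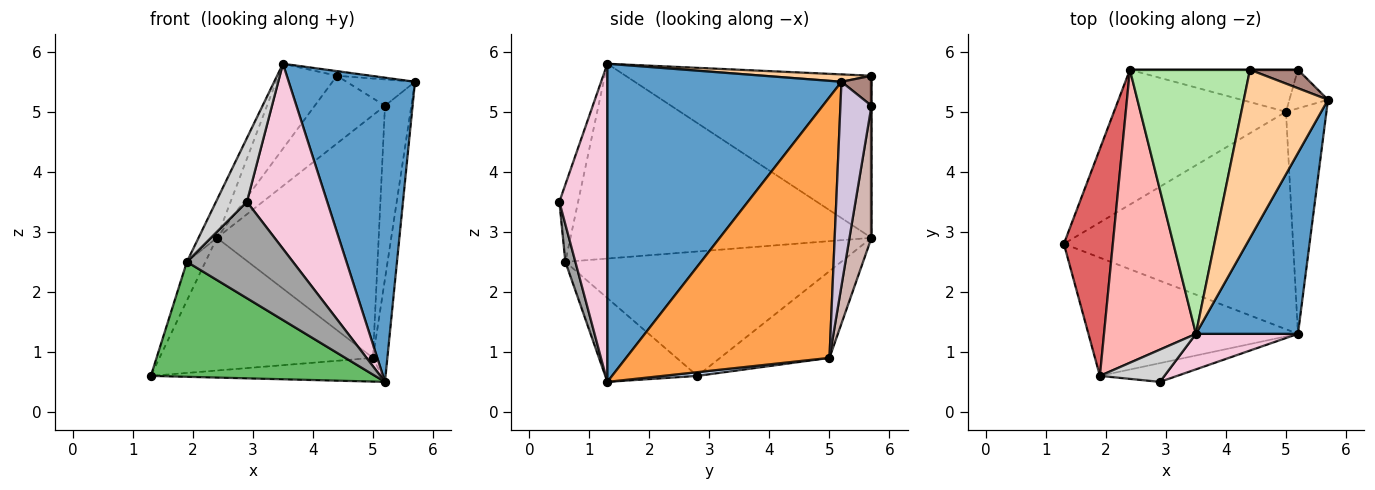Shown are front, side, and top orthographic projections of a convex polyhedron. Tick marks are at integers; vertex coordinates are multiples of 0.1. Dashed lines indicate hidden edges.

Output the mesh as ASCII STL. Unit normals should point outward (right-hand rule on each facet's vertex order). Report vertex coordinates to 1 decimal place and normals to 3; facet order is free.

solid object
 facet normal 0.847 -0.457 0.272
  outer loop
   vertex 3.5 1.3 5.8
   vertex 5.2 1.3 0.5
   vertex 5.7 5.2 5.5
  endloop
 endfacet
 facet normal 0.016 0.108 -0.994
  outer loop
   vertex 5.0 5.0 0.9
   vertex 5.2 1.3 0.5
   vertex 1.3 2.8 0.6
  endloop
 endfacet
 facet normal 0.986 0.070 -0.153
  outer loop
   vertex 5.0 5.0 0.9
   vertex 5.7 5.2 5.5
   vertex 5.2 1.3 0.5
  endloop
 endfacet
 facet normal 0.087 0.027 0.996
  outer loop
   vertex 4.4 5.7 5.6
   vertex 3.5 1.3 5.8
   vertex 5.7 5.2 5.5
  endloop
 endfacet
 facet normal -0.275 -0.670 -0.689
  outer loop
   vertex 1.9 0.6 2.5
   vertex 1.3 2.8 0.6
   vertex 5.2 1.3 0.5
  endloop
 endfacet
 facet normal -0.789 0.188 0.585
  outer loop
   vertex 2.4 5.7 2.9
   vertex 3.5 1.3 5.8
   vertex 4.4 5.7 5.6
  endloop
 endfacet
 facet normal -0.929 0.062 0.366
  outer loop
   vertex 2.4 5.7 2.9
   vertex 1.3 2.8 0.6
   vertex 1.9 0.6 2.5
  endloop
 endfacet
 facet normal -0.903 0.055 0.426
  outer loop
   vertex 2.4 5.7 2.9
   vertex 1.9 0.6 2.5
   vertex 3.5 1.3 5.8
  endloop
 endfacet
 facet normal -0.338 0.660 -0.671
  outer loop
   vertex 2.4 5.7 2.9
   vertex 5.0 5.0 0.9
   vertex 1.3 2.8 0.6
  endloop
 endfacet
 facet normal 0.755 0.640 -0.143
  outer loop
   vertex 5.2 5.7 5.1
   vertex 5.7 5.2 5.5
   vertex 5.0 5.0 0.9
  endloop
 endfacet
 facet normal 0.338 0.770 0.541
  outer loop
   vertex 5.2 5.7 5.1
   vertex 4.4 5.7 5.6
   vertex 5.7 5.2 5.5
  endloop
 endfacet
 facet normal 0.133 0.977 -0.169
  outer loop
   vertex 5.2 5.7 5.1
   vertex 5.0 5.0 0.9
   vertex 2.4 5.7 2.9
  endloop
 endfacet
 facet normal 0.000 1.000 0.000
  outer loop
   vertex 5.2 5.7 5.1
   vertex 2.4 5.7 2.9
   vertex 4.4 5.7 5.6
  endloop
 endfacet
 facet normal 0.506 -0.847 0.162
  outer loop
   vertex 2.9 0.5 3.5
   vertex 5.2 1.3 0.5
   vertex 3.5 1.3 5.8
  endloop
 endfacet
 facet normal 0.092 -0.977 -0.190
  outer loop
   vertex 2.9 0.5 3.5
   vertex 1.9 0.6 2.5
   vertex 5.2 1.3 0.5
  endloop
 endfacet
 facet normal -0.476 -0.785 0.397
  outer loop
   vertex 2.9 0.5 3.5
   vertex 3.5 1.3 5.8
   vertex 1.9 0.6 2.5
  endloop
 endfacet
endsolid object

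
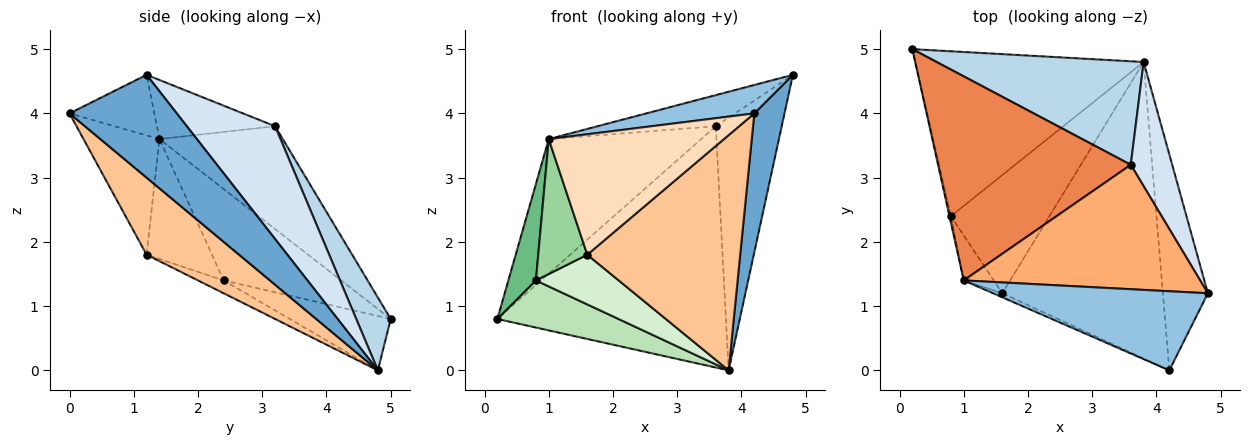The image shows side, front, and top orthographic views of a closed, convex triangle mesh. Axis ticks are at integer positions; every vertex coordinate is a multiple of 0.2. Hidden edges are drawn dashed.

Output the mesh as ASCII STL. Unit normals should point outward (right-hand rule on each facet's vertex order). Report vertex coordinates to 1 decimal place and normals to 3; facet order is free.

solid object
 facet normal 0.887 -0.250 -0.388
  outer loop
   vertex 4.2 0.0 4.0
   vertex 3.8 4.8 0.0
   vertex 4.8 1.2 4.6
  endloop
 endfacet
 facet normal -0.257 -0.327 0.910
  outer loop
   vertex 1.0 1.4 3.6
   vertex 4.2 0.0 4.0
   vertex 4.8 1.2 4.6
  endloop
 endfacet
 facet normal 0.137 0.910 0.391
  outer loop
   vertex 3.6 3.2 3.8
   vertex 3.8 4.8 0.0
   vertex 0.2 5.0 0.8
  endloop
 endfacet
 facet normal 0.769 0.574 0.282
  outer loop
   vertex 3.6 3.2 3.8
   vertex 4.8 1.2 4.6
   vertex 3.8 4.8 0.0
  endloop
 endfacet
 facet normal -0.407 0.503 0.763
  outer loop
   vertex 3.6 3.2 3.8
   vertex 0.2 5.0 0.8
   vertex 1.0 1.4 3.6
  endloop
 endfacet
 facet normal -0.236 0.236 0.943
  outer loop
   vertex 3.6 3.2 3.8
   vertex 1.0 1.4 3.6
   vertex 4.8 1.2 4.6
  endloop
 endfacet
 facet normal 0.352 -0.582 -0.733
  outer loop
   vertex 1.6 1.2 1.8
   vertex 3.8 4.8 0.0
   vertex 4.2 0.0 4.0
  endloop
 endfacet
 facet normal -0.397 -0.917 -0.031
  outer loop
   vertex 1.6 1.2 1.8
   vertex 4.2 0.0 4.0
   vertex 1.0 1.4 3.6
  endloop
 endfacet
 facet normal -0.974 -0.228 -0.015
  outer loop
   vertex 0.8 2.4 1.4
   vertex 1.0 1.4 3.6
   vertex 0.2 5.0 0.8
  endloop
 endfacet
 facet normal -0.784 -0.588 -0.196
  outer loop
   vertex 0.8 2.4 1.4
   vertex 1.6 1.2 1.8
   vertex 1.0 1.4 3.6
  endloop
 endfacet
 facet normal -0.223 -0.268 -0.937
  outer loop
   vertex 0.8 2.4 1.4
   vertex 0.2 5.0 0.8
   vertex 3.8 4.8 0.0
  endloop
 endfacet
 facet normal -0.119 -0.385 -0.915
  outer loop
   vertex 0.8 2.4 1.4
   vertex 3.8 4.8 0.0
   vertex 1.6 1.2 1.8
  endloop
 endfacet
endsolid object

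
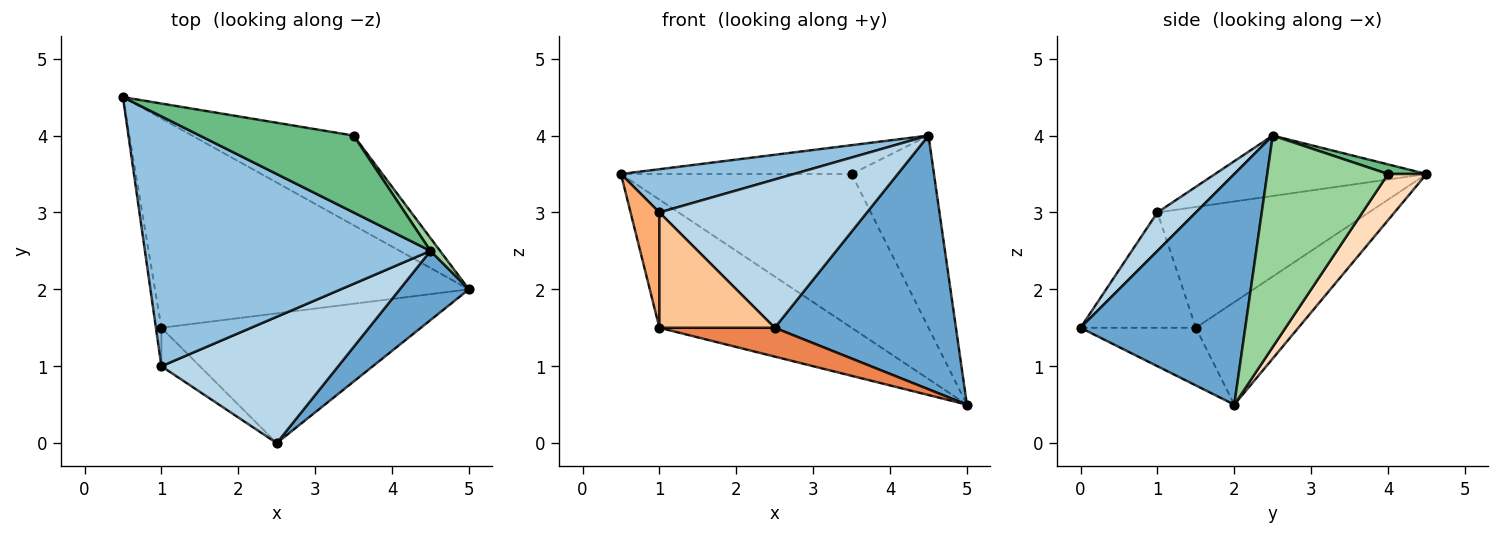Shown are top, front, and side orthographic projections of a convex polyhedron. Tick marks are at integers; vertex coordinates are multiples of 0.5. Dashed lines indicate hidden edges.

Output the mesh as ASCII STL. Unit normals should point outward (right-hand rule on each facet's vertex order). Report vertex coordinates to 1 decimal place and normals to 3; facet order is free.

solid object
 facet normal 0.659 -0.725 0.198
  outer loop
   vertex 4.5 2.5 4.0
   vertex 2.5 0.0 1.5
   vertex 5.0 2.0 0.5
  endloop
 endfacet
 facet normal -0.204 -0.167 0.965
  outer loop
   vertex 1.0 1.0 3.0
   vertex 4.5 2.5 4.0
   vertex 0.5 4.5 3.5
  endloop
 endfacet
 facet normal 0.140 -0.754 0.642
  outer loop
   vertex 1.0 1.0 3.0
   vertex 2.5 0.0 1.5
   vertex 4.5 2.5 4.0
  endloop
 endfacet
 facet normal -0.268 0.503 -0.822
  outer loop
   vertex 1.0 1.5 1.5
   vertex 0.5 4.5 3.5
   vertex 5.0 2.0 0.5
  endloop
 endfacet
 facet normal -0.212 -0.212 -0.954
  outer loop
   vertex 1.0 1.5 1.5
   vertex 5.0 2.0 0.5
   vertex 2.5 0.0 1.5
  endloop
 endfacet
 facet normal -0.990 -0.135 -0.045
  outer loop
   vertex 1.0 1.5 1.5
   vertex 1.0 1.0 3.0
   vertex 0.5 4.5 3.5
  endloop
 endfacet
 facet normal -0.688 -0.688 -0.229
  outer loop
   vertex 1.0 1.5 1.5
   vertex 2.5 0.0 1.5
   vertex 1.0 1.0 3.0
  endloop
 endfacet
 facet normal 0.142 0.855 -0.499
  outer loop
   vertex 3.5 4.0 3.5
   vertex 5.0 2.0 0.5
   vertex 0.5 4.5 3.5
  endloop
 endfacet
 facet normal 0.058 0.351 0.935
  outer loop
   vertex 3.5 4.0 3.5
   vertex 0.5 4.5 3.5
   vertex 4.5 2.5 4.0
  endloop
 endfacet
 facet normal 0.826 0.563 0.038
  outer loop
   vertex 3.5 4.0 3.5
   vertex 4.5 2.5 4.0
   vertex 5.0 2.0 0.5
  endloop
 endfacet
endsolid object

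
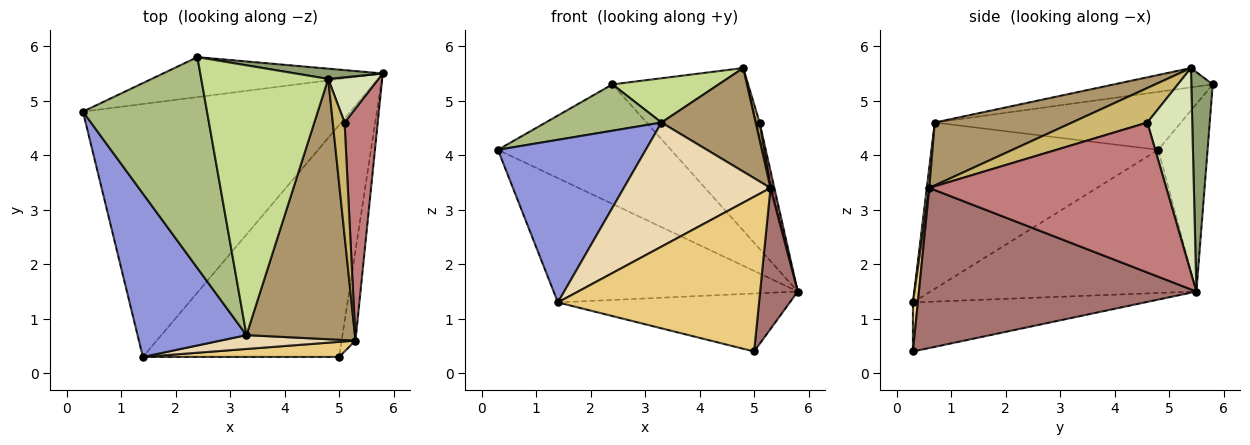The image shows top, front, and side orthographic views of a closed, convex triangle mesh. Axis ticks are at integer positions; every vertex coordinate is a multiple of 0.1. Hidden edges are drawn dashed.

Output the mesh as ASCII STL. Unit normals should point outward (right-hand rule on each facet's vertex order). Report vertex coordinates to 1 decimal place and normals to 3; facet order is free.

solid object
 facet normal -0.433 0.398 -0.809
  outer loop
   vertex 1.4 0.3 1.3
   vertex 0.3 4.8 4.1
   vertex 5.8 5.5 1.5
  endloop
 endfacet
 facet normal -0.236 0.236 -0.943
  outer loop
   vertex 1.4 0.3 1.3
   vertex 5.8 5.5 1.5
   vertex 5.0 0.3 0.4
  endloop
 endfacet
 facet normal -0.734 -0.479 0.481
  outer loop
   vertex 1.4 0.3 1.3
   vertex 3.3 0.7 4.6
   vertex 0.3 4.8 4.1
  endloop
 endfacet
 facet normal -0.261 0.916 -0.306
  outer loop
   vertex 2.4 5.8 5.3
   vertex 5.8 5.5 1.5
   vertex 0.3 4.8 4.1
  endloop
 endfacet
 facet normal 0.157 0.986 0.062
  outer loop
   vertex 2.4 5.8 5.3
   vertex 4.8 5.4 5.6
   vertex 5.8 5.5 1.5
  endloop
 endfacet
 facet normal -0.415 -0.195 0.889
  outer loop
   vertex 2.4 5.8 5.3
   vertex 0.3 4.8 4.1
   vertex 3.3 0.7 4.6
  endloop
 endfacet
 facet normal -0.149 -0.160 0.976
  outer loop
   vertex 2.4 5.8 5.3
   vertex 3.3 0.7 4.6
   vertex 4.8 5.4 5.6
  endloop
 endfacet
 facet normal 0.969 0.066 0.238
  outer loop
   vertex 5.1 4.6 4.6
   vertex 5.8 5.5 1.5
   vertex 4.8 5.4 5.6
  endloop
 endfacet
 facet normal 0.474 -0.325 0.818
  outer loop
   vertex 5.3 0.6 3.4
   vertex 4.8 5.4 5.6
   vertex 3.3 0.7 4.6
  endloop
 endfacet
 facet normal 0.945 -0.050 0.323
  outer loop
   vertex 5.3 0.6 3.4
   vertex 5.1 4.6 4.6
   vertex 4.8 5.4 5.6
  endloop
 endfacet
 facet normal 0.024 -0.995 0.097
  outer loop
   vertex 5.3 0.6 3.4
   vertex 1.4 0.3 1.3
   vertex 5.0 0.3 0.4
  endloop
 endfacet
 facet normal 0.017 -0.994 0.111
  outer loop
   vertex 5.3 0.6 3.4
   vertex 3.3 0.7 4.6
   vertex 1.4 0.3 1.3
  endloop
 endfacet
 facet normal 0.987 -0.134 -0.085
  outer loop
   vertex 5.3 0.6 3.4
   vertex 5.0 0.3 0.4
   vertex 5.8 5.5 1.5
  endloop
 endfacet
 facet normal 0.976 -0.016 0.216
  outer loop
   vertex 5.3 0.6 3.4
   vertex 5.8 5.5 1.5
   vertex 5.1 4.6 4.6
  endloop
 endfacet
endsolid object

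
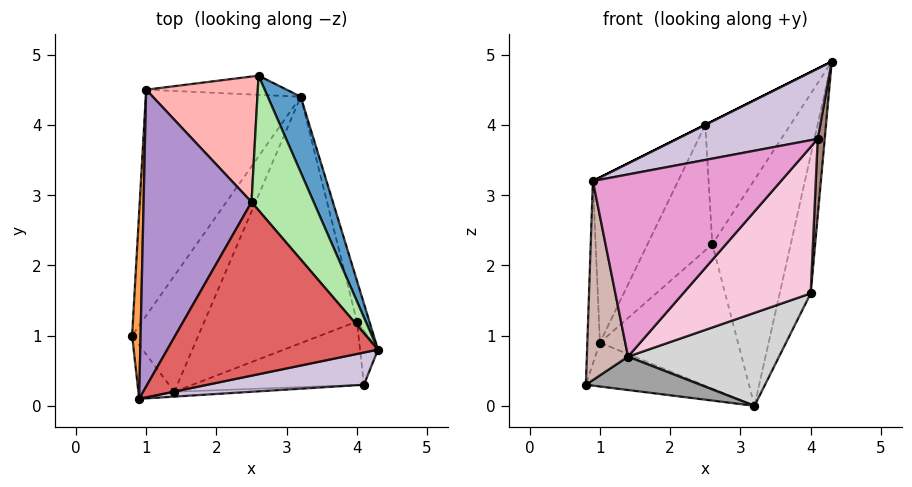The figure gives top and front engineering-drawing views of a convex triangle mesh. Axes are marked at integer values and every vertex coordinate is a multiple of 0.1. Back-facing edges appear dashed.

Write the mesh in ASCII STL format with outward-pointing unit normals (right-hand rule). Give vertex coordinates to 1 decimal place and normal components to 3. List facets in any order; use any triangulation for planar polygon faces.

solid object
 facet normal 0.861 0.483 0.162
  outer loop
   vertex 3.2 4.4 0.0
   vertex 2.6 4.7 2.3
   vertex 4.3 0.8 4.9
  endloop
 endfacet
 facet normal 0.975 0.212 -0.063
  outer loop
   vertex 4.0 1.2 1.6
   vertex 3.2 4.4 0.0
   vertex 4.3 0.8 4.9
  endloop
 endfacet
 facet normal -0.998 0.049 0.049
  outer loop
   vertex 1.0 4.5 0.9
   vertex 0.8 1.0 0.3
   vertex 0.9 0.1 3.2
  endloop
 endfacet
 facet normal -0.366 0.178 -0.914
  outer loop
   vertex 1.0 4.5 0.9
   vertex 3.2 4.4 0.0
   vertex 0.8 1.0 0.3
  endloop
 endfacet
 facet normal -0.009 0.991 -0.132
  outer loop
   vertex 1.0 4.5 0.9
   vertex 2.6 4.7 2.3
   vertex 3.2 4.4 0.0
  endloop
 endfacet
 facet normal 0.385 0.622 0.682
  outer loop
   vertex 2.5 2.9 4.0
   vertex 4.3 0.8 4.9
   vertex 2.6 4.7 2.3
  endloop
 endfacet
 facet normal -0.447 0.000 0.894
  outer loop
   vertex 2.5 2.9 4.0
   vertex 0.9 0.1 3.2
   vertex 4.3 0.8 4.9
  endloop
 endfacet
 facet normal -0.577 0.577 0.577
  outer loop
   vertex 2.5 2.9 4.0
   vertex 2.6 4.7 2.3
   vertex 1.0 4.5 0.9
  endloop
 endfacet
 facet normal -0.790 0.298 0.536
  outer loop
   vertex 2.5 2.9 4.0
   vertex 1.0 4.5 0.9
   vertex 0.9 0.1 3.2
  endloop
 endfacet
 facet normal -0.021 -0.909 0.417
  outer loop
   vertex 4.1 0.3 3.8
   vertex 4.3 0.8 4.9
   vertex 0.9 0.1 3.2
  endloop
 endfacet
 facet normal 0.982 -0.155 -0.108
  outer loop
   vertex 4.1 0.3 3.8
   vertex 4.0 1.2 1.6
   vertex 4.3 0.8 4.9
  endloop
 endfacet
 facet normal -0.744 -0.645 -0.175
  outer loop
   vertex 1.4 0.2 0.7
   vertex 0.9 0.1 3.2
   vertex 0.8 1.0 0.3
  endloop
 endfacet
 facet normal 0.067 -0.997 -0.026
  outer loop
   vertex 1.4 0.2 0.7
   vertex 4.1 0.3 3.8
   vertex 0.9 0.1 3.2
  endloop
 endfacet
 facet normal 0.440 -0.824 -0.357
  outer loop
   vertex 1.4 0.2 0.7
   vertex 4.0 1.2 1.6
   vertex 4.1 0.3 3.8
  endloop
 endfacet
 facet normal 0.262 -0.267 -0.927
  outer loop
   vertex 1.4 0.2 0.7
   vertex 0.8 1.0 0.3
   vertex 3.2 4.4 0.0
  endloop
 endfacet
 facet normal 0.418 -0.321 -0.850
  outer loop
   vertex 1.4 0.2 0.7
   vertex 3.2 4.4 0.0
   vertex 4.0 1.2 1.6
  endloop
 endfacet
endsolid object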